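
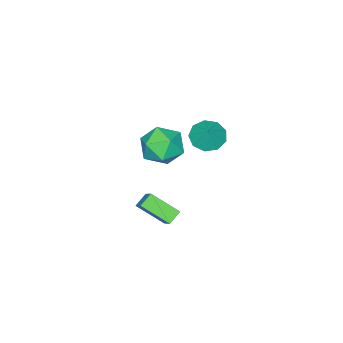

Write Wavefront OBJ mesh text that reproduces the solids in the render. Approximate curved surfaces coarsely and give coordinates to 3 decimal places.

v -1.705 -2.465 1.759
v -1.021 -2.123 1.212
v -1.155 -1.995 2.741
v -1.494 -1.691 1.27
v -2.065 -1.621 1.556
v -2.468 -1.947 1.937
v -2.514 -2.514 2.235
v -2.181 -3.059 2.31
v -1.625 -3.327 2.128
v -1.107 -3.191 1.772
v -0.868 -2.716 1.411
v 1.991 -1.768 4.165
v 2.625 -1.735 3.161
v 0.915 -3.185 3.439
v 1.549 -3.152 2.435
v 2.047 -3.547 3.439
v 2.712 -2.671 3.888
v 0.828 -2.249 2.712
v 1.493 -1.373 3.161
v 1.906 -2.032 2.263
v 2.66 -2.834 2.712
v 0.88 -2.086 3.888
v 1.634 -2.888 4.337
v 1.256 -4.585 -2.805
v 0.539 -4.534 -2.351
v 0.77 -3.168 -3.729
v 0.053 -3.118 -3.275
v 2.007 -3.622 -1.725
v 1.29 -3.572 -1.271
v 1.521 -2.206 -2.649
v 0.804 -2.155 -2.195
f 2 1 4
f 2 4 3
f 4 1 5
f 4 5 3
f 5 1 6
f 5 6 3
f 6 1 7
f 6 7 3
f 7 1 8
f 7 8 3
f 8 1 9
f 8 9 3
f 9 1 10
f 9 10 3
f 10 1 11
f 10 11 3
f 11 1 2
f 11 2 3
f 12 23 17
f 12 17 13
f 12 13 19
f 12 19 22
f 12 22 23
f 13 17 21
f 17 23 16
f 23 22 14
f 22 19 18
f 19 13 20
f 15 21 16
f 15 16 14
f 15 14 18
f 15 18 20
f 15 20 21
f 16 21 17
f 14 16 23
f 18 14 22
f 20 18 19
f 21 20 13
f 25 27 24
f 28 25 24
f 24 27 26
f 26 28 24
f 25 31 27
f 29 25 28
f 29 31 25
f 27 31 26
f 30 28 26
f 26 31 30
f 30 29 28
f 31 29 30



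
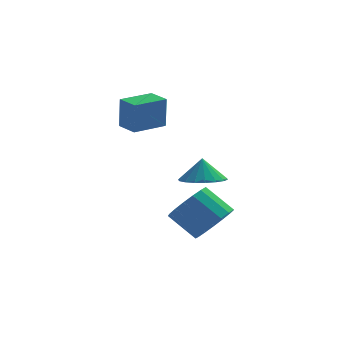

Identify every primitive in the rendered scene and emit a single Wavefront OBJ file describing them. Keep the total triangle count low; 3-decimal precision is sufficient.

v 0.551 -2.769 -3.206
v 1.086 -3.187 -2.392
v -0.016 -2.67 -1.401
v -0.551 -2.251 -2.214
v 1.272 -2.717 -2.431
v 0.17 -2.2 -1.439
v 1.293 -2.258 -2.647
v 0.191 -1.741 -1.655
v 1.144 -1.917 -2.991
v 0.042 -1.399 -2
v 0.859 -1.77 -3.384
v -0.243 -1.253 -2.393
v 0.504 -1.852 -3.737
v -0.599 -1.335 -2.745
v 0.159 -2.145 -3.967
v -0.943 -1.627 -2.976
v -0.096 -2.58 -4.024
v -1.198 -2.062 -3.033
v -0.203 -3.058 -3.893
v -1.305 -2.541 -2.901
v -0.137 -3.47 -3.604
v -1.239 -2.953 -2.613
v 0.087 -3.722 -3.224
v -1.015 -3.204 -2.233
v 0.417 -3.755 -2.84
v -0.685 -3.237 -1.849
v 0.777 -3.562 -2.54
v -0.325 -3.045 -1.549
v 0.019 0.054 -1.96
v 0.889 -0.458 -1.813
v -0.019 0.306 -0.86
v 1.033 -0.037 -1.904
v 0.977 0.401 -2.007
v 0.731 0.771 -2.1
v 0.344 0.999 -2.166
v -0.108 1.04 -2.19
v -0.534 0.885 -2.17
v -0.851 0.566 -2.108
v -0.995 0.145 -2.017
v -0.939 -0.293 -1.914
v -0.693 -0.663 -1.821
v -0.306 -0.891 -1.755
v 0.146 -0.932 -1.73
v 0.572 -0.777 -1.751
v -2.708 -1.098 1.105
v -2.667 -1.163 2.593
v -3.351 -0.308 1.157
v -3.31 -0.373 2.645
v -1.49 -0.107 1.115
v -1.449 -0.172 2.603
v -2.133 0.683 1.167
v -2.092 0.618 2.655
f 2 1 5
f 2 5 3
f 3 5 6
f 3 6 4
f 5 1 7
f 5 7 6
f 6 7 8
f 6 8 4
f 7 1 9
f 7 9 8
f 8 9 10
f 8 10 4
f 9 1 11
f 9 11 10
f 10 11 12
f 10 12 4
f 11 1 13
f 11 13 12
f 12 13 14
f 12 14 4
f 13 1 15
f 13 15 14
f 14 15 16
f 14 16 4
f 15 1 17
f 15 17 16
f 16 17 18
f 16 18 4
f 17 1 19
f 17 19 18
f 18 19 20
f 18 20 4
f 19 1 21
f 19 21 20
f 20 21 22
f 20 22 4
f 21 1 23
f 21 23 22
f 22 23 24
f 22 24 4
f 23 1 25
f 23 25 24
f 24 25 26
f 24 26 4
f 25 1 27
f 25 27 26
f 26 27 28
f 26 28 4
f 27 1 2
f 27 2 28
f 28 2 3
f 28 3 4
f 30 29 32
f 30 32 31
f 32 29 33
f 32 33 31
f 33 29 34
f 33 34 31
f 34 29 35
f 34 35 31
f 35 29 36
f 35 36 31
f 36 29 37
f 36 37 31
f 37 29 38
f 37 38 31
f 38 29 39
f 38 39 31
f 39 29 40
f 39 40 31
f 40 29 41
f 40 41 31
f 41 29 42
f 41 42 31
f 42 29 43
f 42 43 31
f 43 29 44
f 43 44 31
f 44 29 30
f 44 30 31
f 46 48 45
f 49 46 45
f 45 48 47
f 47 49 45
f 46 52 48
f 50 46 49
f 50 52 46
f 48 52 47
f 51 49 47
f 47 52 51
f 51 50 49
f 52 50 51



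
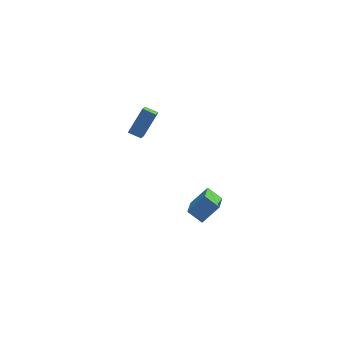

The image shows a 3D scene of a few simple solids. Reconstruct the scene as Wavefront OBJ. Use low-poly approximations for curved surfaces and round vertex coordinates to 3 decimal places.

v -1.481 -0.978 3.255
v -2.21 -0.686 3.522
v -1.329 -0.161 2.775
v -2.058 0.131 3.042
v -0.662 -0.271 4.718
v -1.391 0.021 4.985
v -0.51 0.546 4.238
v -1.239 0.838 4.505
v 1.332 0.44 -3.869
v 1.104 -1.36 -3.051
v 2.328 0.797 -2.806
v 2.101 -1.003 -1.988
v 2.159 0.043 -4.512
v 1.932 -1.757 -3.694
v 3.156 0.4 -3.449
v 2.928 -1.4 -2.631
f 2 4 1
f 5 2 1
f 1 4 3
f 3 5 1
f 2 8 4
f 6 2 5
f 6 8 2
f 4 8 3
f 7 5 3
f 3 8 7
f 7 6 5
f 8 6 7
f 10 12 9
f 13 10 9
f 9 12 11
f 11 13 9
f 10 16 12
f 14 10 13
f 14 16 10
f 12 16 11
f 15 13 11
f 11 16 15
f 15 14 13
f 16 14 15



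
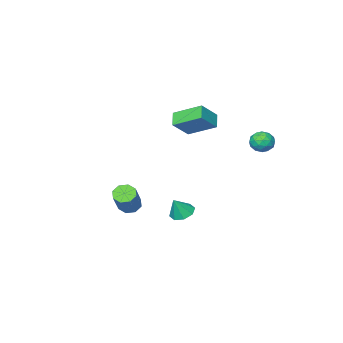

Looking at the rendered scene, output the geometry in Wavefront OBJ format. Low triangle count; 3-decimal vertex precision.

v 0.471 1.353 -2.241
v 1.053 0.926 -2.563
v 1.089 1.347 -1.119
v 1.148 1.521 -2.612
v 0.846 2.017 -2.444
v 0.325 2.124 -2.157
v -0.11 1.779 -1.919
v -0.205 1.184 -1.869
v 0.096 0.688 -2.037
v 0.617 0.581 -2.325
v -2.247 -3.129 3.366
v -3.145 -1.556 4.258
v -3.441 -3.201 2.289
v -4.34 -1.627 3.182
v -1.72 -2.473 2.738
v -2.619 -0.899 3.631
v -2.915 -2.544 1.662
v -3.813 -0.971 2.554
v -4.451 3.185 2.218
v -4.048 3.724 2.628
v -3.792 2.256 2.792
v -3.389 2.795 3.202
v -4.155 2.678 3.35
v -4.562 3.252 2.995
v -3.278 2.728 2.425
v -3.685 3.302 2.07
v -3.323 3.442 2.756
v -3.865 3.411 3.328
v -3.975 2.569 2.092
v -4.517 2.538 2.664
v -4.307 3.537 2.373
v -3.533 2.443 3.047
v -3.983 2.375 3.134
v -3.746 2.692 3.376
v -4.609 3.259 2.588
v -4.373 3.576 2.83
v -4.435 2.961 3.254
v -3.467 2.404 2.59
v -3.231 2.721 2.832
v -4.094 3.288 2.044
v -3.857 3.605 2.286
v -3.405 3.019 2.166
v -3.644 3.687 2.689
v -3.257 3.141 3.027
v -3.192 3.101 2.569
v -3.431 3.439 2.361
v -3.963 3.669 3.026
v -3.576 3.123 3.363
v -4.026 3.054 3.45
v -4.265 3.391 3.241
v -3.537 3.503 3.101
v -4.264 2.857 2.057
v -3.877 2.311 2.394
v -3.575 2.589 2.179
v -3.814 2.926 1.97
v -4.583 2.839 2.393
v -4.196 2.293 2.731
v -4.409 2.541 3.059
v -4.648 2.879 2.851
v -4.303 2.477 2.319
v 3.238 0.157 -1.268
v 3.693 0.423 -1.728
v 4.658 1.289 -0.272
v 4.202 1.023 0.188
v 3.275 0.747 -1.643
v 4.239 1.613 -0.187
v 2.834 0.725 -1.339
v 3.799 1.591 0.118
v 2.63 0.37 -0.993
v 3.595 1.236 0.464
v 2.782 -0.109 -0.808
v 3.747 0.757 0.648
v 3.201 -0.433 -0.893
v 4.165 0.433 0.563
v 3.641 -0.411 -1.198
v 4.606 0.455 0.259
v 3.845 -0.056 -1.544
v 4.81 0.81 -0.087
f 2 1 4
f 2 4 3
f 4 1 5
f 4 5 3
f 5 1 6
f 5 6 3
f 6 1 7
f 6 7 3
f 7 1 8
f 7 8 3
f 8 1 9
f 8 9 3
f 9 1 10
f 9 10 3
f 10 1 2
f 10 2 3
f 12 14 11
f 15 12 11
f 11 14 13
f 13 15 11
f 12 18 14
f 16 12 15
f 16 18 12
f 14 18 13
f 17 15 13
f 13 18 17
f 17 16 15
f 18 16 17
f 19 56 35
f 56 30 59
f 35 59 24
f 56 59 35
f 19 35 31
f 35 24 36
f 31 36 20
f 35 36 31
f 19 31 40
f 31 20 41
f 40 41 26
f 31 41 40
f 19 40 52
f 40 26 55
f 52 55 29
f 40 55 52
f 19 52 56
f 52 29 60
f 56 60 30
f 52 60 56
f 20 36 47
f 36 24 50
f 47 50 28
f 36 50 47
f 24 59 37
f 59 30 58
f 37 58 23
f 59 58 37
f 30 60 57
f 60 29 53
f 57 53 21
f 60 53 57
f 29 55 54
f 55 26 42
f 54 42 25
f 55 42 54
f 26 41 46
f 41 20 43
f 46 43 27
f 41 43 46
f 22 48 34
f 48 28 49
f 34 49 23
f 48 49 34
f 22 34 32
f 34 23 33
f 32 33 21
f 34 33 32
f 22 32 39
f 32 21 38
f 39 38 25
f 32 38 39
f 22 39 44
f 39 25 45
f 44 45 27
f 39 45 44
f 22 44 48
f 44 27 51
f 48 51 28
f 44 51 48
f 23 49 37
f 49 28 50
f 37 50 24
f 49 50 37
f 21 33 57
f 33 23 58
f 57 58 30
f 33 58 57
f 25 38 54
f 38 21 53
f 54 53 29
f 38 53 54
f 27 45 46
f 45 25 42
f 46 42 26
f 45 42 46
f 28 51 47
f 51 27 43
f 47 43 20
f 51 43 47
f 62 61 65
f 62 65 63
f 63 65 66
f 63 66 64
f 65 61 67
f 65 67 66
f 66 67 68
f 66 68 64
f 67 61 69
f 67 69 68
f 68 69 70
f 68 70 64
f 69 61 71
f 69 71 70
f 70 71 72
f 70 72 64
f 71 61 73
f 71 73 72
f 72 73 74
f 72 74 64
f 73 61 75
f 73 75 74
f 74 75 76
f 74 76 64
f 75 61 77
f 75 77 76
f 76 77 78
f 76 78 64
f 77 61 62
f 77 62 78
f 78 62 63
f 78 63 64



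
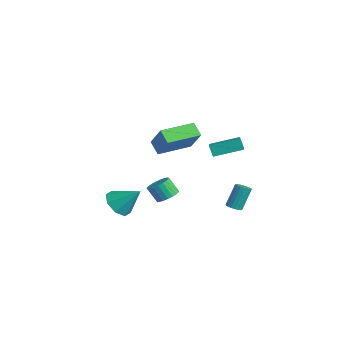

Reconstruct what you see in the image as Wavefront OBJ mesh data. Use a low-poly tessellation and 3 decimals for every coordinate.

v 1.281 -0.913 -0.543
v 1.899 -1.244 -0.308
v 1.358 -1.599 0.618
v 0.739 -1.267 0.383
v 1.926 -0.964 -0.185
v 1.385 -1.318 0.741
v 1.842 -0.674 -0.124
v 1.3 -1.029 0.803
v 1.66 -0.426 -0.135
v 1.119 -0.78 0.791
v 1.413 -0.262 -0.217
v 0.871 -0.616 0.71
v 1.143 -0.21 -0.355
v 0.601 -0.565 0.571
v 0.897 -0.28 -0.526
v 0.355 -0.635 0.401
v 0.717 -0.46 -0.699
v 0.175 -0.814 0.227
v 0.635 -0.717 -0.846
v 0.093 -1.072 0.08
v 0.664 -1.009 -0.941
v 0.122 -1.363 -0.014
v 0.8 -1.284 -0.966
v 0.258 -1.638 -0.04
v 1.019 -1.494 -0.919
v 0.478 -1.849 0.008
v 1.284 -1.604 -0.806
v 0.742 -1.959 0.12
v 1.548 -1.595 -0.648
v 1.006 -1.949 0.278
v 1.765 -1.468 -0.472
v 1.224 -1.822 0.454
v 0.158 -1.383 3.557
v 1.291 -1.384 5.045
v 0.146 0.797 3.567
v 1.279 0.796 5.055
v 0.961 -1.376 2.945
v 2.094 -1.377 4.433
v 0.949 0.804 2.955
v 2.082 0.803 4.443
v 0.845 2.4 1.723
v 0.415 2.38 2.433
v 1.581 4.002 2.214
v 1.151 3.981 2.924
v 2.129 1.579 2.476
v 1.699 1.558 3.186
v 2.865 3.18 2.967
v 2.435 3.16 3.677
v 2.234 2.96 -2.175
v 2.576 3.31 -2.316
v 2.389 4.071 -0.887
v 2.046 3.72 -0.745
v 2.381 3.398 -2.389
v 2.193 4.159 -0.96
v 2.156 3.4 -2.419
v 1.968 4.161 -0.99
v 1.946 3.315 -2.401
v 1.759 4.076 -0.972
v 1.794 3.159 -2.338
v 1.606 3.92 -0.909
v 1.728 2.964 -2.243
v 1.541 3.724 -0.814
v 1.763 2.768 -2.134
v 1.576 3.528 -0.705
v 1.891 2.609 -2.033
v 1.704 3.37 -0.604
v 2.087 2.521 -1.96
v 1.899 3.282 -0.531
v 2.312 2.519 -1.93
v 2.124 3.28 -0.501
v 2.521 2.604 -1.948
v 2.334 3.365 -0.519
v 2.674 2.76 -2.011
v 2.486 3.521 -0.582
v 2.739 2.956 -2.106
v 2.552 3.716 -0.677
v 2.704 3.152 -2.215
v 2.517 3.912 -0.786
v -4.188 -1.234 -4.02
v -3.347 -1.904 -4.122
v -3.232 -0.226 -2.74
v -3.311 -1.268 -4.649
v -3.789 -0.613 -4.808
v -4.501 -0.321 -4.506
v -5.03 -0.565 -3.919
v -5.066 -1.2 -3.392
v -4.588 -1.856 -3.233
v -3.876 -2.147 -3.535
f 2 1 5
f 2 5 3
f 3 5 6
f 3 6 4
f 5 1 7
f 5 7 6
f 6 7 8
f 6 8 4
f 7 1 9
f 7 9 8
f 8 9 10
f 8 10 4
f 9 1 11
f 9 11 10
f 10 11 12
f 10 12 4
f 11 1 13
f 11 13 12
f 12 13 14
f 12 14 4
f 13 1 15
f 13 15 14
f 14 15 16
f 14 16 4
f 15 1 17
f 15 17 16
f 16 17 18
f 16 18 4
f 17 1 19
f 17 19 18
f 18 19 20
f 18 20 4
f 19 1 21
f 19 21 20
f 20 21 22
f 20 22 4
f 21 1 23
f 21 23 22
f 22 23 24
f 22 24 4
f 23 1 25
f 23 25 24
f 24 25 26
f 24 26 4
f 25 1 27
f 25 27 26
f 26 27 28
f 26 28 4
f 27 1 29
f 27 29 28
f 28 29 30
f 28 30 4
f 29 1 31
f 29 31 30
f 30 31 32
f 30 32 4
f 31 1 2
f 31 2 32
f 32 2 3
f 32 3 4
f 34 36 33
f 37 34 33
f 33 36 35
f 35 37 33
f 34 40 36
f 38 34 37
f 38 40 34
f 36 40 35
f 39 37 35
f 35 40 39
f 39 38 37
f 40 38 39
f 42 44 41
f 45 42 41
f 41 44 43
f 43 45 41
f 42 48 44
f 46 42 45
f 46 48 42
f 44 48 43
f 47 45 43
f 43 48 47
f 47 46 45
f 48 46 47
f 50 49 53
f 50 53 51
f 51 53 54
f 51 54 52
f 53 49 55
f 53 55 54
f 54 55 56
f 54 56 52
f 55 49 57
f 55 57 56
f 56 57 58
f 56 58 52
f 57 49 59
f 57 59 58
f 58 59 60
f 58 60 52
f 59 49 61
f 59 61 60
f 60 61 62
f 60 62 52
f 61 49 63
f 61 63 62
f 62 63 64
f 62 64 52
f 63 49 65
f 63 65 64
f 64 65 66
f 64 66 52
f 65 49 67
f 65 67 66
f 66 67 68
f 66 68 52
f 67 49 69
f 67 69 68
f 68 69 70
f 68 70 52
f 69 49 71
f 69 71 70
f 70 71 72
f 70 72 52
f 71 49 73
f 71 73 72
f 72 73 74
f 72 74 52
f 73 49 75
f 73 75 74
f 74 75 76
f 74 76 52
f 75 49 77
f 75 77 76
f 76 77 78
f 76 78 52
f 77 49 50
f 77 50 78
f 78 50 51
f 78 51 52
f 80 79 82
f 80 82 81
f 82 79 83
f 82 83 81
f 83 79 84
f 83 84 81
f 84 79 85
f 84 85 81
f 85 79 86
f 85 86 81
f 86 79 87
f 86 87 81
f 87 79 88
f 87 88 81
f 88 79 80
f 88 80 81



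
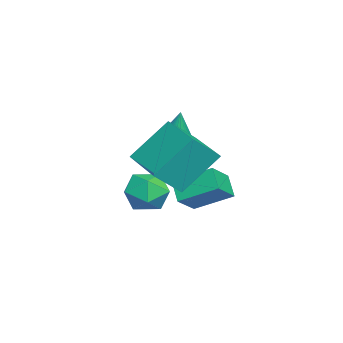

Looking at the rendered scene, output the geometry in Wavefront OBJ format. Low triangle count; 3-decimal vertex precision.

v -0.624 -3.025 2.44
v -0.232 -3.396 2.451
v -0.496 -2.855 3.58
v -0.122 -3.221 2.413
v -0.088 -3.016 2.378
v -0.135 -2.812 2.353
v -0.257 -2.641 2.342
v -0.435 -2.528 2.345
v -0.641 -2.491 2.362
v -0.845 -2.535 2.392
v -1.016 -2.653 2.428
v -1.126 -2.828 2.467
v -1.16 -3.034 2.501
v -1.113 -3.237 2.526
v -0.991 -3.409 2.538
v -0.813 -3.522 2.535
v -0.606 -3.559 2.517
v -0.402 -3.515 2.488
v 0.898 -2.405 0.463
v 1.782 -2.844 1.146
v 1.027 -1.01 1.194
v 1.911 -1.45 1.877
v 1.569 -2.11 -0.217
v 2.453 -2.55 0.466
v 1.698 -0.716 0.514
v 2.582 -1.155 1.197
v 2.238 -3.258 1.683
v 1.646 -2.054 3.153
v 3.86 -2.213 1.481
v 3.268 -1.009 2.951
v 2.892 -4.091 2.629
v 2.3 -2.887 4.099
v 4.514 -3.046 2.427
v 3.922 -1.842 3.897
v 1.065 -3.014 0.355
v 1.661 -3.688 0.031
v -0.101 -4.032 0.329
v 0.495 -4.706 0.005
v 0.583 -4.38 0.9
v 1.303 -3.751 0.916
v 0.257 -3.969 -0.556
v 0.977 -3.34 -0.54
v 1.162 -4.279 -0.532
v 1.363 -4.533 0.368
v 0.197 -3.187 -0.008
v 0.398 -3.441 0.892
f 2 1 4
f 2 4 3
f 4 1 5
f 4 5 3
f 5 1 6
f 5 6 3
f 6 1 7
f 6 7 3
f 7 1 8
f 7 8 3
f 8 1 9
f 8 9 3
f 9 1 10
f 9 10 3
f 10 1 11
f 10 11 3
f 11 1 12
f 11 12 3
f 12 1 13
f 12 13 3
f 13 1 14
f 13 14 3
f 14 1 15
f 14 15 3
f 15 1 16
f 15 16 3
f 16 1 17
f 16 17 3
f 17 1 18
f 17 18 3
f 18 1 2
f 18 2 3
f 20 22 19
f 23 20 19
f 19 22 21
f 21 23 19
f 20 26 22
f 24 20 23
f 24 26 20
f 22 26 21
f 25 23 21
f 21 26 25
f 25 24 23
f 26 24 25
f 28 30 27
f 31 28 27
f 27 30 29
f 29 31 27
f 28 34 30
f 32 28 31
f 32 34 28
f 30 34 29
f 33 31 29
f 29 34 33
f 33 32 31
f 34 32 33
f 35 46 40
f 35 40 36
f 35 36 42
f 35 42 45
f 35 45 46
f 36 40 44
f 40 46 39
f 46 45 37
f 45 42 41
f 42 36 43
f 38 44 39
f 38 39 37
f 38 37 41
f 38 41 43
f 38 43 44
f 39 44 40
f 37 39 46
f 41 37 45
f 43 41 42
f 44 43 36



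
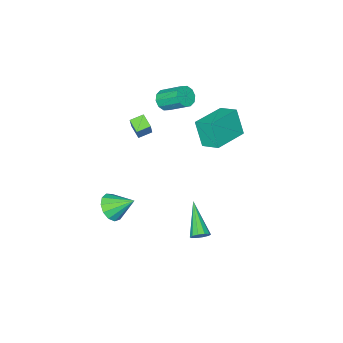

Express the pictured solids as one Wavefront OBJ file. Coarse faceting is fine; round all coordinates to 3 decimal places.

v -3.31 -4.577 2.594
v -2.891 -4.171 2.226
v -3.291 -2.897 3.178
v -3.71 -3.303 3.546
v -3.277 -4.158 2.047
v -3.678 -2.884 2.999
v -3.676 -4.305 2.076
v -4.077 -3.031 3.028
v -3.935 -4.557 2.304
v -4.336 -3.283 3.255
v -3.955 -4.816 2.642
v -4.356 -3.542 3.594
v -3.729 -4.983 2.962
v -4.129 -3.709 3.914
v -3.342 -4.996 3.141
v -3.743 -3.722 4.093
v -2.943 -4.849 3.112
v -3.344 -3.575 4.064
v -2.684 -4.597 2.885
v -3.085 -3.323 3.836
v -2.664 -4.338 2.546
v -3.065 -3.064 3.498
v -3.692 0.088 2.864
v -3.729 -0.546 4.365
v -3.889 1.115 3.293
v -3.926 0.481 4.794
v -1.674 0.399 3.046
v -1.711 -0.235 4.547
v -1.871 1.426 3.475
v -1.908 0.792 4.976
v -1.678 -4.269 1.962
v -0.99 -3.541 3.36
v -1.565 -3.546 1.53
v -0.876 -2.818 2.928
v -0.944 -4.522 1.732
v -0.255 -3.794 3.13
v -0.83 -3.799 1.3
v -0.142 -3.071 2.698
v 1.991 -2.583 -2.109
v 2.68 -2.018 -2.241
v 1.309 -1.537 -1.191
v 2.341 -1.919 -2.605
v 1.892 -2.031 -2.812
v 1.474 -2.317 -2.796
v 1.22 -2.689 -2.562
v 1.211 -3.026 -2.183
v 1.45 -3.223 -1.782
v 1.86 -3.217 -1.484
v 2.312 -3.009 -1.384
v 2.662 -2.666 -1.515
v 2.799 -2.297 -1.834
v 0.974 3.368 -0.68
v 1.447 3.306 -0.427
v 0.126 1.812 0.52
v 1.269 3.532 -0.258
v 0.978 3.696 -0.251
v 0.686 3.735 -0.407
v 0.504 3.634 -0.667
v 0.501 3.431 -0.932
v 0.678 3.205 -1.101
v 0.969 3.041 -1.109
v 1.261 3.002 -0.952
v 1.444 3.103 -0.692
f 2 1 5
f 2 5 3
f 3 5 6
f 3 6 4
f 5 1 7
f 5 7 6
f 6 7 8
f 6 8 4
f 7 1 9
f 7 9 8
f 8 9 10
f 8 10 4
f 9 1 11
f 9 11 10
f 10 11 12
f 10 12 4
f 11 1 13
f 11 13 12
f 12 13 14
f 12 14 4
f 13 1 15
f 13 15 14
f 14 15 16
f 14 16 4
f 15 1 17
f 15 17 16
f 16 17 18
f 16 18 4
f 17 1 19
f 17 19 18
f 18 19 20
f 18 20 4
f 19 1 21
f 19 21 20
f 20 21 22
f 20 22 4
f 21 1 2
f 21 2 22
f 22 2 3
f 22 3 4
f 24 26 23
f 27 24 23
f 23 26 25
f 25 27 23
f 24 30 26
f 28 24 27
f 28 30 24
f 26 30 25
f 29 27 25
f 25 30 29
f 29 28 27
f 30 28 29
f 32 34 31
f 35 32 31
f 31 34 33
f 33 35 31
f 32 38 34
f 36 32 35
f 36 38 32
f 34 38 33
f 37 35 33
f 33 38 37
f 37 36 35
f 38 36 37
f 40 39 42
f 40 42 41
f 42 39 43
f 42 43 41
f 43 39 44
f 43 44 41
f 44 39 45
f 44 45 41
f 45 39 46
f 45 46 41
f 46 39 47
f 46 47 41
f 47 39 48
f 47 48 41
f 48 39 49
f 48 49 41
f 49 39 50
f 49 50 41
f 50 39 51
f 50 51 41
f 51 39 40
f 51 40 41
f 53 52 55
f 53 55 54
f 55 52 56
f 55 56 54
f 56 52 57
f 56 57 54
f 57 52 58
f 57 58 54
f 58 52 59
f 58 59 54
f 59 52 60
f 59 60 54
f 60 52 61
f 60 61 54
f 61 52 62
f 61 62 54
f 62 52 63
f 62 63 54
f 63 52 53
f 63 53 54



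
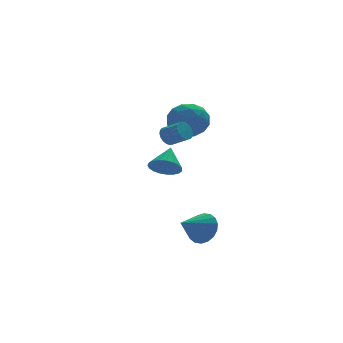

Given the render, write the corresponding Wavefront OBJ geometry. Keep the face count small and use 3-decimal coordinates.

v -1.432 -1.985 2.502
v -1.178 -1.549 2.896
v -0.574 -2.439 3.492
v -0.828 -2.875 3.098
v -1.419 -1.623 3.029
v -0.815 -2.513 3.626
v -1.662 -1.768 3.058
v -1.058 -2.658 3.655
v -1.86 -1.957 2.977
v -1.256 -2.847 3.574
v -1.972 -2.151 2.802
v -1.369 -3.041 3.398
v -1.978 -2.312 2.567
v -1.374 -3.202 3.164
v -1.876 -2.408 2.319
v -1.272 -3.298 2.916
v -1.686 -2.421 2.108
v -1.082 -3.311 2.704
v -1.445 -2.347 1.974
v -0.841 -3.237 2.571
v -1.202 -2.202 1.945
v -0.598 -3.092 2.542
v -1.004 -2.013 2.026
v -0.4 -2.903 2.623
v -0.891 -1.819 2.202
v -0.288 -2.709 2.798
v -0.886 -1.658 2.436
v -0.282 -2.548 3.033
v -0.988 -1.562 2.684
v -0.384 -2.452 3.281
v 0.537 2.648 -1.585
v 0.89 3.171 -2.36
v 1.383 3.692 -0.495
v 0.535 3.371 -2.276
v 0.18 3.445 -2.072
v -0.113 3.382 -1.783
v -0.293 3.192 -1.461
v -0.33 2.908 -1.159
v -0.218 2.579 -0.932
v 0.026 2.262 -0.817
v 0.357 2.011 -0.835
v 0.72 1.871 -0.982
v 1.051 1.865 -1.234
v 1.293 1.995 -1.546
v 1.404 2.237 -1.865
v 1.365 2.551 -2.136
v 1.184 2.881 -2.311
v 0.779 0.722 3.507
v 1.584 0.296 2.634
v -0.424 -0.896 3.186
v 0.381 -1.322 2.313
v 0.714 -1.319 3.53
v 1.457 -0.319 3.729
v -0.297 -0.281 2.091
v 0.446 0.719 2.29
v 0.919 -0.324 1.759
v 1.544 -0.965 2.648
v -0.384 0.365 3.172
v 0.241 -0.276 4.061
v 1.287 0.651 3.099
v -0.127 -1.251 2.721
v 0.068 -1.249 3.436
v 0.542 -1.499 2.923
v 1.212 0.289 3.742
v 1.686 0.039 3.229
v 1.174 -0.91 3.756
v -0.526 -0.639 2.591
v -0.052 -0.889 2.078
v 0.618 0.899 2.897
v 1.092 0.649 2.384
v -0.014 0.31 2.064
v 1.37 0.036 2.072
v 0.663 -0.914 1.883
v 0.264 -0.303 1.752
v 0.701 0.285 1.869
v 1.737 -0.341 2.594
v 1.03 -1.291 2.405
v 1.225 -1.29 3.121
v 1.662 -0.702 3.237
v 1.346 -0.705 2.08
v 0.13 0.691 3.415
v -0.577 -0.259 3.226
v -0.502 0.102 2.583
v -0.065 0.69 2.699
v 0.497 0.314 3.937
v -0.21 -0.636 3.748
v 0.459 -0.885 3.951
v 0.896 -0.297 4.068
v -0.186 0.105 3.74
v 0.089 -3.154 -4.137
v 0.418 -2.639 -3.258
v -1.429 -3.606 -3.303
v 0.185 -2.3 -3.499
v -0.067 -2.131 -3.866
v -0.288 -2.164 -4.286
v -0.434 -2.393 -4.677
v -0.477 -2.773 -4.961
v -0.408 -3.228 -5.082
v -0.24 -3.669 -5.015
v -0.007 -4.008 -4.775
v 0.245 -4.177 -4.408
v 0.466 -4.144 -3.988
v 0.612 -3.915 -3.597
v 0.655 -3.535 -3.313
v 0.586 -3.08 -3.192
f 2 1 5
f 2 5 3
f 3 5 6
f 3 6 4
f 5 1 7
f 5 7 6
f 6 7 8
f 6 8 4
f 7 1 9
f 7 9 8
f 8 9 10
f 8 10 4
f 9 1 11
f 9 11 10
f 10 11 12
f 10 12 4
f 11 1 13
f 11 13 12
f 12 13 14
f 12 14 4
f 13 1 15
f 13 15 14
f 14 15 16
f 14 16 4
f 15 1 17
f 15 17 16
f 16 17 18
f 16 18 4
f 17 1 19
f 17 19 18
f 18 19 20
f 18 20 4
f 19 1 21
f 19 21 20
f 20 21 22
f 20 22 4
f 21 1 23
f 21 23 22
f 22 23 24
f 22 24 4
f 23 1 25
f 23 25 24
f 24 25 26
f 24 26 4
f 25 1 27
f 25 27 26
f 26 27 28
f 26 28 4
f 27 1 29
f 27 29 28
f 28 29 30
f 28 30 4
f 29 1 2
f 29 2 30
f 30 2 3
f 30 3 4
f 32 31 34
f 32 34 33
f 34 31 35
f 34 35 33
f 35 31 36
f 35 36 33
f 36 31 37
f 36 37 33
f 37 31 38
f 37 38 33
f 38 31 39
f 38 39 33
f 39 31 40
f 39 40 33
f 40 31 41
f 40 41 33
f 41 31 42
f 41 42 33
f 42 31 43
f 42 43 33
f 43 31 44
f 43 44 33
f 44 31 45
f 44 45 33
f 45 31 46
f 45 46 33
f 46 31 47
f 46 47 33
f 47 31 32
f 47 32 33
f 48 85 64
f 85 59 88
f 64 88 53
f 85 88 64
f 48 64 60
f 64 53 65
f 60 65 49
f 64 65 60
f 48 60 69
f 60 49 70
f 69 70 55
f 60 70 69
f 48 69 81
f 69 55 84
f 81 84 58
f 69 84 81
f 48 81 85
f 81 58 89
f 85 89 59
f 81 89 85
f 49 65 76
f 65 53 79
f 76 79 57
f 65 79 76
f 53 88 66
f 88 59 87
f 66 87 52
f 88 87 66
f 59 89 86
f 89 58 82
f 86 82 50
f 89 82 86
f 58 84 83
f 84 55 71
f 83 71 54
f 84 71 83
f 55 70 75
f 70 49 72
f 75 72 56
f 70 72 75
f 51 77 63
f 77 57 78
f 63 78 52
f 77 78 63
f 51 63 61
f 63 52 62
f 61 62 50
f 63 62 61
f 51 61 68
f 61 50 67
f 68 67 54
f 61 67 68
f 51 68 73
f 68 54 74
f 73 74 56
f 68 74 73
f 51 73 77
f 73 56 80
f 77 80 57
f 73 80 77
f 52 78 66
f 78 57 79
f 66 79 53
f 78 79 66
f 50 62 86
f 62 52 87
f 86 87 59
f 62 87 86
f 54 67 83
f 67 50 82
f 83 82 58
f 67 82 83
f 56 74 75
f 74 54 71
f 75 71 55
f 74 71 75
f 57 80 76
f 80 56 72
f 76 72 49
f 80 72 76
f 91 90 93
f 91 93 92
f 93 90 94
f 93 94 92
f 94 90 95
f 94 95 92
f 95 90 96
f 95 96 92
f 96 90 97
f 96 97 92
f 97 90 98
f 97 98 92
f 98 90 99
f 98 99 92
f 99 90 100
f 99 100 92
f 100 90 101
f 100 101 92
f 101 90 102
f 101 102 92
f 102 90 103
f 102 103 92
f 103 90 104
f 103 104 92
f 104 90 105
f 104 105 92
f 105 90 91
f 105 91 92



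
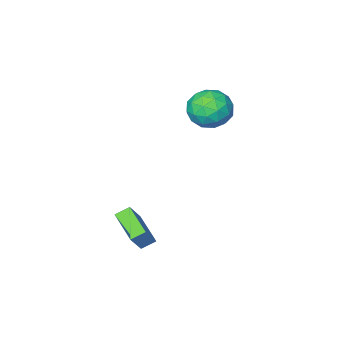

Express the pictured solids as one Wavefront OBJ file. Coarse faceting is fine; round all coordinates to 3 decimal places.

v 3.172 2.144 -3.71
v 2.48 2.357 -3.323
v 3.323 3.825 -4.364
v 2.631 4.038 -3.977
v 3.969 2.542 -2.503
v 3.277 2.755 -2.116
v 4.12 4.223 -3.157
v 3.428 4.436 -2.77
v -2.054 2.707 1.828
v -1.153 1.984 1.437
v -2.467 1.416 3.263
v -1.566 0.693 2.872
v -1.306 1.765 3.393
v -1.05 2.563 2.506
v -2.57 0.837 2.194
v -2.314 1.635 1.307
v -1.471 0.828 1.664
v -0.69 1.402 2.404
v -2.93 1.998 2.296
v -2.149 2.572 3.036
v -1.567 2.458 1.507
v -2.053 0.942 3.193
v -1.9 1.572 3.499
v -1.37 1.147 3.27
v -1.507 2.799 2.135
v -0.977 2.374 1.905
v -1.067 2.246 3.054
v -2.643 1.026 2.795
v -2.113 0.601 2.565
v -2.25 2.253 1.43
v -1.72 1.828 1.201
v -2.553 1.154 1.646
v -1.225 1.354 1.41
v -1.467 0.596 2.254
v -2.057 0.68 1.855
v -1.907 1.149 1.334
v -0.766 1.692 1.845
v -1.008 0.933 2.689
v -0.855 1.563 2.995
v -0.705 2.032 2.473
v -0.953 1.012 1.979
v -2.612 2.467 2.011
v -2.854 1.708 2.855
v -2.915 1.368 2.227
v -2.765 1.837 1.705
v -2.153 2.804 2.446
v -2.395 2.046 3.29
v -1.713 2.251 3.366
v -1.563 2.72 2.845
v -2.667 2.388 2.721
f 2 4 1
f 5 2 1
f 1 4 3
f 3 5 1
f 2 8 4
f 6 2 5
f 6 8 2
f 4 8 3
f 7 5 3
f 3 8 7
f 7 6 5
f 8 6 7
f 9 46 25
f 46 20 49
f 25 49 14
f 46 49 25
f 9 25 21
f 25 14 26
f 21 26 10
f 25 26 21
f 9 21 30
f 21 10 31
f 30 31 16
f 21 31 30
f 9 30 42
f 30 16 45
f 42 45 19
f 30 45 42
f 9 42 46
f 42 19 50
f 46 50 20
f 42 50 46
f 10 26 37
f 26 14 40
f 37 40 18
f 26 40 37
f 14 49 27
f 49 20 48
f 27 48 13
f 49 48 27
f 20 50 47
f 50 19 43
f 47 43 11
f 50 43 47
f 19 45 44
f 45 16 32
f 44 32 15
f 45 32 44
f 16 31 36
f 31 10 33
f 36 33 17
f 31 33 36
f 12 38 24
f 38 18 39
f 24 39 13
f 38 39 24
f 12 24 22
f 24 13 23
f 22 23 11
f 24 23 22
f 12 22 29
f 22 11 28
f 29 28 15
f 22 28 29
f 12 29 34
f 29 15 35
f 34 35 17
f 29 35 34
f 12 34 38
f 34 17 41
f 38 41 18
f 34 41 38
f 13 39 27
f 39 18 40
f 27 40 14
f 39 40 27
f 11 23 47
f 23 13 48
f 47 48 20
f 23 48 47
f 15 28 44
f 28 11 43
f 44 43 19
f 28 43 44
f 17 35 36
f 35 15 32
f 36 32 16
f 35 32 36
f 18 41 37
f 41 17 33
f 37 33 10
f 41 33 37



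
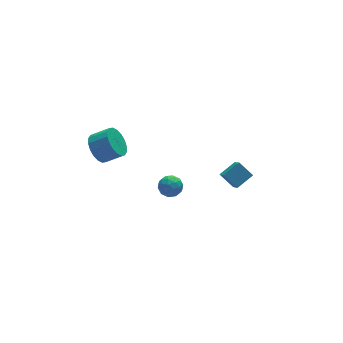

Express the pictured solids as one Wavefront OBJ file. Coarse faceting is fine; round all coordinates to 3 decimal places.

v -4.4 1.852 0.43
v -3.977 1.526 -0.379
v -3.036 1.061 0.3
v -3.46 1.388 1.11
v -3.811 1.923 -0.337
v -2.871 1.458 0.343
v -3.762 2.305 -0.143
v -2.822 1.84 0.537
v -3.84 2.598 0.164
v -2.899 2.133 0.844
v -4.028 2.743 0.525
v -3.088 2.278 1.204
v -4.29 2.712 0.866
v -3.35 2.247 1.546
v -4.574 2.51 1.121
v -3.634 2.046 1.801
v -4.824 2.179 1.24
v -3.883 1.714 1.919
v -4.989 1.782 1.197
v -4.049 1.317 1.877
v -5.038 1.4 1.003
v -4.098 0.935 1.683
v -4.961 1.107 0.696
v -4.02 0.642 1.376
v -4.772 0.962 0.336
v -3.832 0.497 1.015
v -4.51 0.993 -0.006
v -3.57 0.528 0.674
v -4.226 1.194 -0.261
v -3.286 0.73 0.419
v -1.22 -1 -1.826
v -0.868 -1.56 -1.502
v -2.092 -1.08 -1.018
v -1.74 -1.64 -0.694
v -1.46 -0.96 -0.66
v -0.921 -0.91 -1.16
v -2.039 -1.73 -1.36
v -1.5 -1.68 -1.86
v -1.374 -2.01 -1.214
v -1.016 -1.534 -0.781
v -1.944 -1.106 -1.739
v -1.586 -0.63 -1.306
v -0.968 -1.273 -1.735
v -1.992 -1.367 -0.785
v -1.828 -0.967 -0.765
v -1.621 -1.296 -0.575
v -0.999 -0.891 -1.534
v -0.792 -1.22 -1.343
v -1.14 -0.867 -0.849
v -2.168 -1.42 -1.177
v -1.961 -1.749 -0.986
v -1.339 -1.344 -1.945
v -1.132 -1.673 -1.755
v -1.82 -1.773 -1.671
v -1.058 -1.867 -1.375
v -1.57 -1.914 -0.9
v -1.746 -1.967 -1.292
v -1.43 -1.938 -1.586
v -0.848 -1.587 -1.121
v -1.36 -1.634 -0.646
v -1.196 -1.234 -0.626
v -0.879 -1.205 -0.92
v -1.145 -1.852 -0.952
v -1.6 -1.006 -1.874
v -2.112 -1.053 -1.399
v -2.081 -1.435 -1.6
v -1.764 -1.406 -1.894
v -1.39 -0.726 -1.62
v -1.902 -0.773 -1.145
v -1.53 -0.702 -0.934
v -1.214 -0.673 -1.228
v -1.815 -0.788 -1.568
v 3.175 0.393 -5.014
v 2.801 -0.887 -3.69
v 2.691 1.2 -4.371
v 2.316 -0.08 -3.047
v 4.244 0.62 -4.493
v 3.869 -0.66 -3.169
v 3.759 1.427 -3.85
v 3.385 0.147 -2.526
f 2 1 5
f 2 5 3
f 3 5 6
f 3 6 4
f 5 1 7
f 5 7 6
f 6 7 8
f 6 8 4
f 7 1 9
f 7 9 8
f 8 9 10
f 8 10 4
f 9 1 11
f 9 11 10
f 10 11 12
f 10 12 4
f 11 1 13
f 11 13 12
f 12 13 14
f 12 14 4
f 13 1 15
f 13 15 14
f 14 15 16
f 14 16 4
f 15 1 17
f 15 17 16
f 16 17 18
f 16 18 4
f 17 1 19
f 17 19 18
f 18 19 20
f 18 20 4
f 19 1 21
f 19 21 20
f 20 21 22
f 20 22 4
f 21 1 23
f 21 23 22
f 22 23 24
f 22 24 4
f 23 1 25
f 23 25 24
f 24 25 26
f 24 26 4
f 25 1 27
f 25 27 26
f 26 27 28
f 26 28 4
f 27 1 29
f 27 29 28
f 28 29 30
f 28 30 4
f 29 1 2
f 29 2 30
f 30 2 3
f 30 3 4
f 31 68 47
f 68 42 71
f 47 71 36
f 68 71 47
f 31 47 43
f 47 36 48
f 43 48 32
f 47 48 43
f 31 43 52
f 43 32 53
f 52 53 38
f 43 53 52
f 31 52 64
f 52 38 67
f 64 67 41
f 52 67 64
f 31 64 68
f 64 41 72
f 68 72 42
f 64 72 68
f 32 48 59
f 48 36 62
f 59 62 40
f 48 62 59
f 36 71 49
f 71 42 70
f 49 70 35
f 71 70 49
f 42 72 69
f 72 41 65
f 69 65 33
f 72 65 69
f 41 67 66
f 67 38 54
f 66 54 37
f 67 54 66
f 38 53 58
f 53 32 55
f 58 55 39
f 53 55 58
f 34 60 46
f 60 40 61
f 46 61 35
f 60 61 46
f 34 46 44
f 46 35 45
f 44 45 33
f 46 45 44
f 34 44 51
f 44 33 50
f 51 50 37
f 44 50 51
f 34 51 56
f 51 37 57
f 56 57 39
f 51 57 56
f 34 56 60
f 56 39 63
f 60 63 40
f 56 63 60
f 35 61 49
f 61 40 62
f 49 62 36
f 61 62 49
f 33 45 69
f 45 35 70
f 69 70 42
f 45 70 69
f 37 50 66
f 50 33 65
f 66 65 41
f 50 65 66
f 39 57 58
f 57 37 54
f 58 54 38
f 57 54 58
f 40 63 59
f 63 39 55
f 59 55 32
f 63 55 59
f 74 76 73
f 77 74 73
f 73 76 75
f 75 77 73
f 74 80 76
f 78 74 77
f 78 80 74
f 76 80 75
f 79 77 75
f 75 80 79
f 79 78 77
f 80 78 79



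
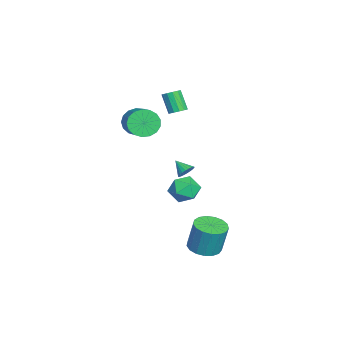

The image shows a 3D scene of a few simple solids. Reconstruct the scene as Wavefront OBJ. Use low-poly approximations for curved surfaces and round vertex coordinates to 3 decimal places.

v -0.263 -0.667 3.275
v 0.236 -1.186 2.582
v 1.743 -0.713 3.312
v 1.243 -0.193 4.005
v 0.193 -0.75 2.389
v 1.699 -0.277 3.119
v 0.045 -0.295 2.399
v 1.551 0.178 3.129
v -0.174 0.075 2.61
v 1.333 0.548 3.34
v -0.413 0.275 2.973
v 1.094 0.748 3.703
v -0.618 0.259 3.405
v 0.889 0.733 4.136
v -0.741 0.031 3.808
v 0.765 0.505 4.538
v -0.755 -0.356 4.088
v 0.751 0.117 4.819
v -0.657 -0.815 4.182
v 0.85 -0.341 4.913
v -0.468 -1.24 4.068
v 1.039 -0.766 4.799
v -0.232 -1.534 3.773
v 1.274 -1.06 4.503
v -0.004 -1.629 3.363
v 1.503 -1.155 4.094
v 0.165 -1.503 2.933
v 1.672 -1.029 3.664
v -2.616 1.512 2.941
v -2.089 1.301 3.135
v -2.737 0.837 4.393
v -3.264 1.048 4.199
v -2.108 1.621 3.242
v -2.757 1.157 4.501
v -2.289 1.906 3.254
v -2.938 1.442 4.513
v -2.574 2.066 3.167
v -3.223 1.602 4.425
v -2.872 2.051 3.007
v -3.52 1.586 4.266
v -3.088 1.864 2.827
v -3.737 1.4 4.085
v -3.155 1.565 2.683
v -3.803 1.101 3.941
v -3.05 1.25 2.62
v -3.699 0.786 3.879
v -2.807 1.018 2.66
v -3.456 0.554 3.918
v -2.504 0.943 2.788
v -3.153 0.478 4.047
v -2.236 1.048 2.965
v -2.885 0.584 4.224
v -0.229 2.49 -1.961
v 0.582 3.076 -1.638
v 0.758 1.104 -1.922
v 1.569 1.69 -1.599
v 0.751 1.525 -0.959
v 0.142 2.382 -0.983
v 1.198 1.798 -2.577
v 0.589 2.655 -2.601
v 1.464 2.649 -2.019
v 1.188 2.48 -1.019
v 0.152 1.7 -2.541
v -0.124 1.531 -1.541
v 3.808 3.437 -4.624
v 4.754 3.031 -4.603
v 4.878 3.416 -2.675
v 3.932 3.823 -2.696
v 4.833 3.507 -4.704
v 4.956 3.892 -2.776
v 4.676 3.967 -4.786
v 4.8 4.353 -2.858
v 4.321 4.306 -4.831
v 4.445 4.692 -2.903
v 3.849 4.446 -4.828
v 3.972 4.831 -2.9
v 3.367 4.355 -4.779
v 3.49 4.74 -2.851
v 2.986 4.053 -4.694
v 3.109 4.439 -2.766
v 2.793 3.611 -4.594
v 2.917 3.996 -2.666
v 2.833 3.129 -4.5
v 2.957 3.514 -2.572
v 3.097 2.717 -4.434
v 3.22 3.102 -2.506
v 3.523 2.47 -4.412
v 3.647 2.856 -2.484
v 4.015 2.445 -4.439
v 4.138 2.831 -2.511
v 4.459 2.647 -4.508
v 4.583 3.033 -2.58
v 4.246 2.432 1.847
v 4.617 2.018 1.718
v 3.734 1.788 2.433
v 4.712 2.107 1.898
v 4.736 2.246 2.071
v 4.686 2.412 2.209
v 4.568 2.582 2.292
v 4.402 2.728 2.308
v 4.211 2.83 2.253
v 4.027 2.871 2.136
v 3.875 2.845 1.976
v 3.78 2.756 1.795
v 3.756 2.617 1.623
v 3.807 2.451 1.484
v 3.924 2.281 1.401
v 4.091 2.135 1.386
v 4.281 2.033 1.44
v 4.466 1.992 1.557
f 2 1 5
f 2 5 3
f 3 5 6
f 3 6 4
f 5 1 7
f 5 7 6
f 6 7 8
f 6 8 4
f 7 1 9
f 7 9 8
f 8 9 10
f 8 10 4
f 9 1 11
f 9 11 10
f 10 11 12
f 10 12 4
f 11 1 13
f 11 13 12
f 12 13 14
f 12 14 4
f 13 1 15
f 13 15 14
f 14 15 16
f 14 16 4
f 15 1 17
f 15 17 16
f 16 17 18
f 16 18 4
f 17 1 19
f 17 19 18
f 18 19 20
f 18 20 4
f 19 1 21
f 19 21 20
f 20 21 22
f 20 22 4
f 21 1 23
f 21 23 22
f 22 23 24
f 22 24 4
f 23 1 25
f 23 25 24
f 24 25 26
f 24 26 4
f 25 1 27
f 25 27 26
f 26 27 28
f 26 28 4
f 27 1 2
f 27 2 28
f 28 2 3
f 28 3 4
f 30 29 33
f 30 33 31
f 31 33 34
f 31 34 32
f 33 29 35
f 33 35 34
f 34 35 36
f 34 36 32
f 35 29 37
f 35 37 36
f 36 37 38
f 36 38 32
f 37 29 39
f 37 39 38
f 38 39 40
f 38 40 32
f 39 29 41
f 39 41 40
f 40 41 42
f 40 42 32
f 41 29 43
f 41 43 42
f 42 43 44
f 42 44 32
f 43 29 45
f 43 45 44
f 44 45 46
f 44 46 32
f 45 29 47
f 45 47 46
f 46 47 48
f 46 48 32
f 47 29 49
f 47 49 48
f 48 49 50
f 48 50 32
f 49 29 51
f 49 51 50
f 50 51 52
f 50 52 32
f 51 29 30
f 51 30 52
f 52 30 31
f 52 31 32
f 53 64 58
f 53 58 54
f 53 54 60
f 53 60 63
f 53 63 64
f 54 58 62
f 58 64 57
f 64 63 55
f 63 60 59
f 60 54 61
f 56 62 57
f 56 57 55
f 56 55 59
f 56 59 61
f 56 61 62
f 57 62 58
f 55 57 64
f 59 55 63
f 61 59 60
f 62 61 54
f 66 65 69
f 66 69 67
f 67 69 70
f 67 70 68
f 69 65 71
f 69 71 70
f 70 71 72
f 70 72 68
f 71 65 73
f 71 73 72
f 72 73 74
f 72 74 68
f 73 65 75
f 73 75 74
f 74 75 76
f 74 76 68
f 75 65 77
f 75 77 76
f 76 77 78
f 76 78 68
f 77 65 79
f 77 79 78
f 78 79 80
f 78 80 68
f 79 65 81
f 79 81 80
f 80 81 82
f 80 82 68
f 81 65 83
f 81 83 82
f 82 83 84
f 82 84 68
f 83 65 85
f 83 85 84
f 84 85 86
f 84 86 68
f 85 65 87
f 85 87 86
f 86 87 88
f 86 88 68
f 87 65 89
f 87 89 88
f 88 89 90
f 88 90 68
f 89 65 91
f 89 91 90
f 90 91 92
f 90 92 68
f 91 65 66
f 91 66 92
f 92 66 67
f 92 67 68
f 94 93 96
f 94 96 95
f 96 93 97
f 96 97 95
f 97 93 98
f 97 98 95
f 98 93 99
f 98 99 95
f 99 93 100
f 99 100 95
f 100 93 101
f 100 101 95
f 101 93 102
f 101 102 95
f 102 93 103
f 102 103 95
f 103 93 104
f 103 104 95
f 104 93 105
f 104 105 95
f 105 93 106
f 105 106 95
f 106 93 107
f 106 107 95
f 107 93 108
f 107 108 95
f 108 93 109
f 108 109 95
f 109 93 110
f 109 110 95
f 110 93 94
f 110 94 95



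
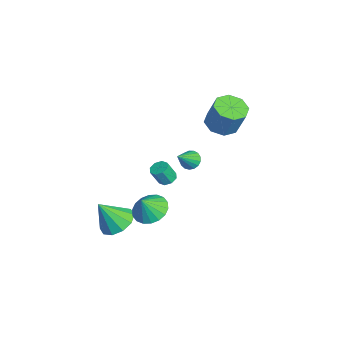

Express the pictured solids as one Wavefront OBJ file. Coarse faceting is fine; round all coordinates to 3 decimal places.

v 0.889 -2.692 -3.592
v 1.913 -2.544 -3.488
v 0.871 -3.648 -2.068
v 1.612 -2.062 -3.189
v 1.034 -1.82 -3.044
v 0.401 -1.911 -3.109
v -0.045 -2.301 -3.358
v -0.135 -2.839 -3.697
v 0.167 -3.322 -3.996
v 0.745 -3.564 -4.141
v 1.377 -3.472 -4.076
v 1.824 -3.083 -3.827
v -1.485 0.329 -2.479
v -0.959 0.451 -2.457
v -0.89 -0.027 -1.479
v -1.415 -0.149 -1.501
v -1.197 0.747 -2.295
v -1.128 0.27 -1.317
v -1.604 0.799 -2.241
v -1.534 0.321 -1.263
v -1.941 0.575 -2.326
v -1.871 0.097 -1.349
v -2.01 0.207 -2.501
v -1.941 -0.271 -1.523
v -1.772 -0.09 -2.663
v -1.703 -0.567 -1.685
v -1.366 -0.141 -2.717
v -1.296 -0.619 -1.739
v -1.029 0.083 -2.631
v -0.959 -0.395 -1.654
v -3.904 3.654 -0.295
v -3.227 2.935 -0.358
v -2.658 3.327 1.272
v -3.336 4.046 1.335
v -2.967 3.601 -0.609
v -2.398 3.993 1.021
v -3.256 4.298 -0.676
v -2.688 4.69 0.954
v -3.925 4.618 -0.52
v -3.357 5.01 1.11
v -4.582 4.373 -0.232
v -4.013 4.765 1.398
v -4.842 3.707 0.019
v -4.273 4.099 1.649
v -4.552 3.01 0.086
v -3.984 3.402 1.716
v -3.883 2.69 -0.07
v -3.315 3.082 1.56
v 2.01 -1.161 -1.88
v 2.764 -0.523 -1.805
v 2.33 -1.659 -0.86
v 2.436 -0.312 -1.599
v 2.024 -0.27 -1.449
v 1.609 -0.403 -1.384
v 1.274 -0.687 -1.418
v 1.084 -1.064 -1.543
v 1.078 -1.461 -1.735
v 1.256 -1.798 -1.955
v 1.584 -2.009 -2.161
v 1.996 -2.052 -2.311
v 2.411 -1.918 -2.376
v 2.746 -1.634 -2.343
v 2.936 -1.257 -2.218
v 2.942 -0.86 -2.026
v 0.998 1.068 0.839
v 1.211 0.737 0.4
v 1.702 0.272 1.781
v 1.403 0.942 0.429
v 1.502 1.176 0.553
v 1.486 1.385 0.742
v 1.358 1.521 0.953
v 1.147 1.554 1.138
v 0.902 1.476 1.255
v 0.679 1.304 1.276
v 0.529 1.078 1.198
v 0.487 0.85 1.037
v 0.561 0.671 0.831
v 0.735 0.584 0.626
v 0.97 0.608 0.471
f 2 1 4
f 2 4 3
f 4 1 5
f 4 5 3
f 5 1 6
f 5 6 3
f 6 1 7
f 6 7 3
f 7 1 8
f 7 8 3
f 8 1 9
f 8 9 3
f 9 1 10
f 9 10 3
f 10 1 11
f 10 11 3
f 11 1 12
f 11 12 3
f 12 1 2
f 12 2 3
f 14 13 17
f 14 17 15
f 15 17 18
f 15 18 16
f 17 13 19
f 17 19 18
f 18 19 20
f 18 20 16
f 19 13 21
f 19 21 20
f 20 21 22
f 20 22 16
f 21 13 23
f 21 23 22
f 22 23 24
f 22 24 16
f 23 13 25
f 23 25 24
f 24 25 26
f 24 26 16
f 25 13 27
f 25 27 26
f 26 27 28
f 26 28 16
f 27 13 29
f 27 29 28
f 28 29 30
f 28 30 16
f 29 13 14
f 29 14 30
f 30 14 15
f 30 15 16
f 32 31 35
f 32 35 33
f 33 35 36
f 33 36 34
f 35 31 37
f 35 37 36
f 36 37 38
f 36 38 34
f 37 31 39
f 37 39 38
f 38 39 40
f 38 40 34
f 39 31 41
f 39 41 40
f 40 41 42
f 40 42 34
f 41 31 43
f 41 43 42
f 42 43 44
f 42 44 34
f 43 31 45
f 43 45 44
f 44 45 46
f 44 46 34
f 45 31 47
f 45 47 46
f 46 47 48
f 46 48 34
f 47 31 32
f 47 32 48
f 48 32 33
f 48 33 34
f 50 49 52
f 50 52 51
f 52 49 53
f 52 53 51
f 53 49 54
f 53 54 51
f 54 49 55
f 54 55 51
f 55 49 56
f 55 56 51
f 56 49 57
f 56 57 51
f 57 49 58
f 57 58 51
f 58 49 59
f 58 59 51
f 59 49 60
f 59 60 51
f 60 49 61
f 60 61 51
f 61 49 62
f 61 62 51
f 62 49 63
f 62 63 51
f 63 49 64
f 63 64 51
f 64 49 50
f 64 50 51
f 66 65 68
f 66 68 67
f 68 65 69
f 68 69 67
f 69 65 70
f 69 70 67
f 70 65 71
f 70 71 67
f 71 65 72
f 71 72 67
f 72 65 73
f 72 73 67
f 73 65 74
f 73 74 67
f 74 65 75
f 74 75 67
f 75 65 76
f 75 76 67
f 76 65 77
f 76 77 67
f 77 65 78
f 77 78 67
f 78 65 79
f 78 79 67
f 79 65 66
f 79 66 67



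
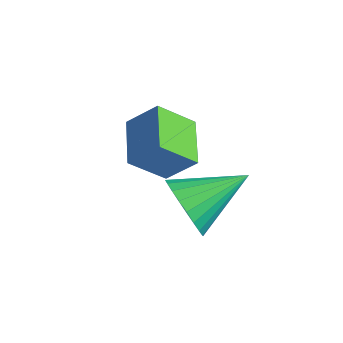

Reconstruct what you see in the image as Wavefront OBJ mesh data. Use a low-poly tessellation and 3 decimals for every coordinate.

v -0.571 -2.796 -2.604
v -0.162 -2.71 -3.321
v 0.131 -1.404 -2.036
v -0.435 -2.547 -3.384
v -0.728 -2.421 -3.328
v -0.998 -2.353 -3.162
v -1.202 -2.352 -2.911
v -1.311 -2.419 -2.613
v -1.307 -2.543 -2.314
v -1.191 -2.706 -2.059
v -0.98 -2.882 -1.887
v -0.708 -3.046 -1.825
v -0.414 -3.171 -1.881
v -0.145 -3.239 -2.047
v 0.06 -3.24 -2.298
v 0.168 -3.173 -2.596
v 0.164 -3.049 -2.895
v 0.048 -2.886 -3.149
v -2.78 -2.168 -3.005
v -2.145 -1.775 -2.253
v -3.648 -1.216 -2.77
v -3.013 -0.823 -2.017
v -2.227 -1.457 -3.843
v -1.592 -1.064 -3.09
v -3.095 -0.505 -3.607
v -2.46 -0.112 -2.855
f 2 1 4
f 2 4 3
f 4 1 5
f 4 5 3
f 5 1 6
f 5 6 3
f 6 1 7
f 6 7 3
f 7 1 8
f 7 8 3
f 8 1 9
f 8 9 3
f 9 1 10
f 9 10 3
f 10 1 11
f 10 11 3
f 11 1 12
f 11 12 3
f 12 1 13
f 12 13 3
f 13 1 14
f 13 14 3
f 14 1 15
f 14 15 3
f 15 1 16
f 15 16 3
f 16 1 17
f 16 17 3
f 17 1 18
f 17 18 3
f 18 1 2
f 18 2 3
f 20 22 19
f 23 20 19
f 19 22 21
f 21 23 19
f 20 26 22
f 24 20 23
f 24 26 20
f 22 26 21
f 25 23 21
f 21 26 25
f 25 24 23
f 26 24 25



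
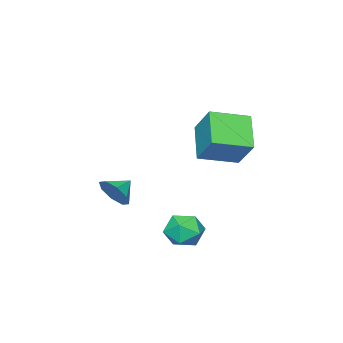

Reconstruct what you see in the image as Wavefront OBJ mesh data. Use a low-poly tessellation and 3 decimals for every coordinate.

v -1.625 3.185 0.984
v -2.829 2.023 2.302
v -1.201 4.427 2.466
v -2.404 3.265 3.784
v 0.024 2.035 1.476
v -1.179 0.873 2.794
v 0.449 3.277 2.958
v -0.755 2.115 4.276
v 0.515 1.969 -2.251
v 1.005 2.785 -1.735
v 1.715 2.055 -3.525
v 2.205 2.871 -3.009
v 2.231 1.872 -2.591
v 1.49 1.819 -1.803
v 1.23 3.021 -3.457
v 0.489 2.968 -2.669
v 1.447 3.435 -2.48
v 2.066 2.725 -1.945
v 0.654 2.115 -3.315
v 1.273 1.405 -2.78
v 0.828 -2.487 -1.853
v 1.253 -1.897 -1.166
v -0.208 -2.353 -1.327
v 0.996 -1.504 -1.771
v 0.641 -1.688 -2.424
v 0.396 -2.339 -2.742
v 0.404 -3.077 -2.54
v 0.66 -3.469 -1.935
v 1.015 -3.286 -1.282
v 1.261 -2.635 -0.963
f 2 4 1
f 5 2 1
f 1 4 3
f 3 5 1
f 2 8 4
f 6 2 5
f 6 8 2
f 4 8 3
f 7 5 3
f 3 8 7
f 7 6 5
f 8 6 7
f 9 20 14
f 9 14 10
f 9 10 16
f 9 16 19
f 9 19 20
f 10 14 18
f 14 20 13
f 20 19 11
f 19 16 15
f 16 10 17
f 12 18 13
f 12 13 11
f 12 11 15
f 12 15 17
f 12 17 18
f 13 18 14
f 11 13 20
f 15 11 19
f 17 15 16
f 18 17 10
f 22 21 24
f 22 24 23
f 24 21 25
f 24 25 23
f 25 21 26
f 25 26 23
f 26 21 27
f 26 27 23
f 27 21 28
f 27 28 23
f 28 21 29
f 28 29 23
f 29 21 30
f 29 30 23
f 30 21 22
f 30 22 23



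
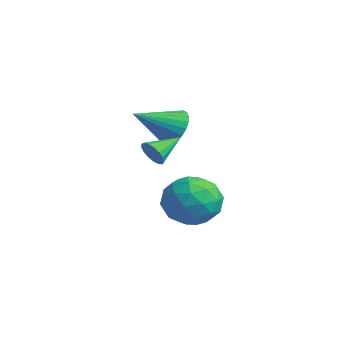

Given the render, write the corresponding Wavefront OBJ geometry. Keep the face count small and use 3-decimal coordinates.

v -0.277 1.662 0.889
v 0.144 1.531 1.34
v -0.503 2.938 1.471
v 0.309 1.66 1.122
v 0.339 1.789 0.851
v 0.229 1.889 0.589
v 0.003 1.937 0.396
v -0.287 1.922 0.315
v -0.575 1.848 0.366
v -0.794 1.731 0.537
v -0.895 1.598 0.788
v -0.854 1.48 1.063
v -0.681 1.404 1.297
v -0.415 1.387 1.438
v -0.117 1.433 1.454
v -2.552 3.688 1.242
v -2.017 3.286 0.582
v -2.688 1.972 2.178
v -1.763 3.397 0.823
v -1.629 3.553 1.127
v -1.636 3.729 1.449
v -1.782 3.898 1.739
v -2.046 4.036 1.953
v -2.386 4.121 2.06
v -2.752 4.14 2.042
v -3.088 4.09 1.902
v -3.342 3.979 1.661
v -3.475 3.824 1.357
v -3.468 3.648 1.035
v -3.322 3.478 0.745
v -3.059 3.34 0.531
v -2.718 3.256 0.424
v -2.352 3.237 0.442
v 1.033 3.215 -0.531
v 1.876 3.393 -1.409
v 1.444 1.267 -0.531
v 2.287 1.445 -1.409
v 2.482 1.875 -0.272
v 2.227 3.078 -0.272
v 1.093 1.582 -1.668
v 0.838 2.785 -1.668
v 1.913 2.383 -2.111
v 2.772 2.565 -1.249
v 0.548 2.095 -0.691
v 1.407 2.277 0.171
v 1.418 3.475 -0.97
v 1.902 1.185 -0.97
v 2.016 1.438 -0.302
v 2.512 1.542 -0.818
v 1.625 3.29 -0.302
v 2.121 3.395 -0.818
v 2.476 2.502 -0.15
v 1.199 1.265 -1.122
v 1.695 1.37 -1.638
v 0.808 3.118 -1.122
v 1.304 3.222 -1.638
v 0.844 2.158 -1.79
v 1.936 2.986 -1.898
v 2.178 1.841 -1.898
v 1.475 1.922 -2.051
v 1.326 2.629 -2.051
v 2.441 3.093 -1.392
v 2.682 1.948 -1.392
v 2.796 2.2 -0.724
v 2.647 2.908 -0.724
v 2.462 2.499 -1.804
v 0.638 2.712 -0.548
v 0.879 1.567 -0.548
v 0.673 1.752 -1.216
v 0.524 2.46 -1.216
v 1.142 2.819 -0.042
v 1.384 1.674 -0.042
v 1.994 2.031 0.111
v 1.845 2.738 0.111
v 0.858 2.161 -0.136
f 2 1 4
f 2 4 3
f 4 1 5
f 4 5 3
f 5 1 6
f 5 6 3
f 6 1 7
f 6 7 3
f 7 1 8
f 7 8 3
f 8 1 9
f 8 9 3
f 9 1 10
f 9 10 3
f 10 1 11
f 10 11 3
f 11 1 12
f 11 12 3
f 12 1 13
f 12 13 3
f 13 1 14
f 13 14 3
f 14 1 15
f 14 15 3
f 15 1 2
f 15 2 3
f 17 16 19
f 17 19 18
f 19 16 20
f 19 20 18
f 20 16 21
f 20 21 18
f 21 16 22
f 21 22 18
f 22 16 23
f 22 23 18
f 23 16 24
f 23 24 18
f 24 16 25
f 24 25 18
f 25 16 26
f 25 26 18
f 26 16 27
f 26 27 18
f 27 16 28
f 27 28 18
f 28 16 29
f 28 29 18
f 29 16 30
f 29 30 18
f 30 16 31
f 30 31 18
f 31 16 32
f 31 32 18
f 32 16 33
f 32 33 18
f 33 16 17
f 33 17 18
f 34 71 50
f 71 45 74
f 50 74 39
f 71 74 50
f 34 50 46
f 50 39 51
f 46 51 35
f 50 51 46
f 34 46 55
f 46 35 56
f 55 56 41
f 46 56 55
f 34 55 67
f 55 41 70
f 67 70 44
f 55 70 67
f 34 67 71
f 67 44 75
f 71 75 45
f 67 75 71
f 35 51 62
f 51 39 65
f 62 65 43
f 51 65 62
f 39 74 52
f 74 45 73
f 52 73 38
f 74 73 52
f 45 75 72
f 75 44 68
f 72 68 36
f 75 68 72
f 44 70 69
f 70 41 57
f 69 57 40
f 70 57 69
f 41 56 61
f 56 35 58
f 61 58 42
f 56 58 61
f 37 63 49
f 63 43 64
f 49 64 38
f 63 64 49
f 37 49 47
f 49 38 48
f 47 48 36
f 49 48 47
f 37 47 54
f 47 36 53
f 54 53 40
f 47 53 54
f 37 54 59
f 54 40 60
f 59 60 42
f 54 60 59
f 37 59 63
f 59 42 66
f 63 66 43
f 59 66 63
f 38 64 52
f 64 43 65
f 52 65 39
f 64 65 52
f 36 48 72
f 48 38 73
f 72 73 45
f 48 73 72
f 40 53 69
f 53 36 68
f 69 68 44
f 53 68 69
f 42 60 61
f 60 40 57
f 61 57 41
f 60 57 61
f 43 66 62
f 66 42 58
f 62 58 35
f 66 58 62



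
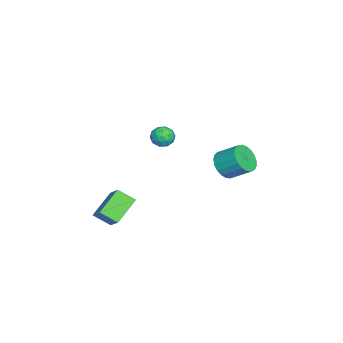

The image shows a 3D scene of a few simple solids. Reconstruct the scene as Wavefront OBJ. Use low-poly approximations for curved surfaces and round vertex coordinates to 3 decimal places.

v -3.526 2.581 -3.411
v -2.516 2.29 -3.276
v -2.264 3.607 -2.315
v -3.274 3.899 -2.449
v -2.491 2.546 -3.634
v -2.238 3.863 -2.673
v -2.644 2.809 -3.953
v -2.392 4.126 -2.992
v -2.951 3.032 -4.179
v -2.698 4.349 -3.217
v -3.356 3.177 -4.271
v -3.104 4.494 -3.31
v -3.791 3.219 -4.215
v -3.539 4.536 -3.253
v -4.181 3.151 -4.019
v -3.928 4.468 -3.058
v -4.457 2.985 -3.719
v -4.204 4.302 -2.758
v -4.572 2.749 -3.365
v -4.32 4.066 -2.404
v -4.506 2.483 -3.019
v -4.254 3.801 -2.058
v -4.271 2.235 -2.741
v -4.019 3.552 -1.779
v -3.907 2.047 -2.578
v -3.655 3.364 -1.617
v -3.478 1.951 -2.56
v -3.225 3.268 -1.599
v -3.056 1.964 -2.688
v -2.804 3.281 -1.727
v -2.716 2.084 -2.942
v -2.464 3.401 -1.981
v 2.548 -2.089 -3.261
v 2.497 -3.16 -2.58
v 3.848 -1.347 -1.995
v 3.797 -2.418 -1.315
v 3.983 -2.822 -4.305
v 3.932 -3.893 -3.625
v 5.283 -2.08 -3.04
v 5.232 -3.151 -2.359
v -0.367 0.033 0.649
v 0.415 -0.026 0.732
v -0.515 -1.094 1.228
v 0.267 -1.153 1.311
v -0.133 -0.613 1.724
v -0.042 0.083 1.366
v -0.058 -1.203 0.594
v 0.033 -0.507 0.236
v 0.606 -0.79 0.698
v 0.56 -0.426 1.396
v -0.66 -0.694 0.564
v -0.706 -0.33 1.262
v 0.036 0.103 0.64
v -0.136 -1.223 1.32
v -0.372 -0.905 1.563
v 0.088 -0.94 1.612
v -0.232 0.167 1.012
v 0.228 0.132 1.061
v -0.094 -0.213 1.644
v -0.328 -1.252 0.899
v 0.132 -1.287 0.948
v -0.188 -0.18 0.348
v 0.272 -0.215 0.397
v -0.006 -0.907 0.316
v 0.608 -0.382 0.668
v 0.522 -1.044 1.009
v 0.331 -1.074 0.588
v 0.384 -0.664 0.377
v 0.581 -0.167 1.078
v 0.495 -0.83 1.419
v 0.26 -0.513 1.661
v 0.313 -0.103 1.451
v 0.694 -0.617 1.059
v -0.595 -0.29 0.541
v -0.681 -0.953 0.882
v -0.413 -1.017 0.509
v -0.36 -0.607 0.299
v -0.622 -0.076 0.951
v -0.708 -0.738 1.292
v -0.484 -0.456 1.583
v -0.431 -0.046 1.372
v -0.794 -0.503 0.901
f 2 1 5
f 2 5 3
f 3 5 6
f 3 6 4
f 5 1 7
f 5 7 6
f 6 7 8
f 6 8 4
f 7 1 9
f 7 9 8
f 8 9 10
f 8 10 4
f 9 1 11
f 9 11 10
f 10 11 12
f 10 12 4
f 11 1 13
f 11 13 12
f 12 13 14
f 12 14 4
f 13 1 15
f 13 15 14
f 14 15 16
f 14 16 4
f 15 1 17
f 15 17 16
f 16 17 18
f 16 18 4
f 17 1 19
f 17 19 18
f 18 19 20
f 18 20 4
f 19 1 21
f 19 21 20
f 20 21 22
f 20 22 4
f 21 1 23
f 21 23 22
f 22 23 24
f 22 24 4
f 23 1 25
f 23 25 24
f 24 25 26
f 24 26 4
f 25 1 27
f 25 27 26
f 26 27 28
f 26 28 4
f 27 1 29
f 27 29 28
f 28 29 30
f 28 30 4
f 29 1 31
f 29 31 30
f 30 31 32
f 30 32 4
f 31 1 2
f 31 2 32
f 32 2 3
f 32 3 4
f 34 36 33
f 37 34 33
f 33 36 35
f 35 37 33
f 34 40 36
f 38 34 37
f 38 40 34
f 36 40 35
f 39 37 35
f 35 40 39
f 39 38 37
f 40 38 39
f 41 78 57
f 78 52 81
f 57 81 46
f 78 81 57
f 41 57 53
f 57 46 58
f 53 58 42
f 57 58 53
f 41 53 62
f 53 42 63
f 62 63 48
f 53 63 62
f 41 62 74
f 62 48 77
f 74 77 51
f 62 77 74
f 41 74 78
f 74 51 82
f 78 82 52
f 74 82 78
f 42 58 69
f 58 46 72
f 69 72 50
f 58 72 69
f 46 81 59
f 81 52 80
f 59 80 45
f 81 80 59
f 52 82 79
f 82 51 75
f 79 75 43
f 82 75 79
f 51 77 76
f 77 48 64
f 76 64 47
f 77 64 76
f 48 63 68
f 63 42 65
f 68 65 49
f 63 65 68
f 44 70 56
f 70 50 71
f 56 71 45
f 70 71 56
f 44 56 54
f 56 45 55
f 54 55 43
f 56 55 54
f 44 54 61
f 54 43 60
f 61 60 47
f 54 60 61
f 44 61 66
f 61 47 67
f 66 67 49
f 61 67 66
f 44 66 70
f 66 49 73
f 70 73 50
f 66 73 70
f 45 71 59
f 71 50 72
f 59 72 46
f 71 72 59
f 43 55 79
f 55 45 80
f 79 80 52
f 55 80 79
f 47 60 76
f 60 43 75
f 76 75 51
f 60 75 76
f 49 67 68
f 67 47 64
f 68 64 48
f 67 64 68
f 50 73 69
f 73 49 65
f 69 65 42
f 73 65 69



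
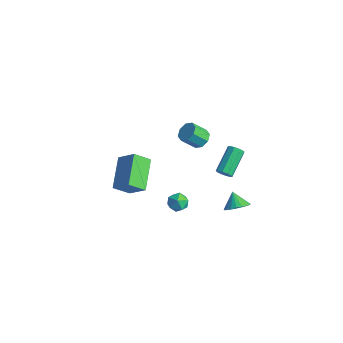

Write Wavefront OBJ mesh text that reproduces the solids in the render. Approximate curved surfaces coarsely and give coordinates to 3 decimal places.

v -2.66 4.091 -0.072
v -1.976 4.063 0.208
v -2.395 3.241 1.152
v -3.08 3.269 0.872
v -2.285 4.48 0.434
v -2.705 3.658 1.377
v -2.815 4.669 0.364
v -3.234 3.847 1.307
v -3.253 4.52 0.038
v -3.673 3.697 0.982
v -3.345 4.119 -0.352
v -3.764 3.297 0.592
v -3.035 3.702 -0.577
v -3.455 2.88 0.366
v -2.506 3.513 -0.507
v -2.925 2.691 0.436
v -2.067 3.663 -0.182
v -2.487 2.84 0.762
v 0.919 2.867 -0.126
v 1.291 3.187 -0.374
v 0.652 4.713 0.638
v 0.281 4.393 0.886
v 0.971 3.185 -0.572
v 0.332 4.711 0.44
v 0.627 3.033 -0.562
v -0.012 4.56 0.451
v 0.42 2.804 -0.347
v -0.219 4.33 0.666
v 0.446 2.604 -0.029
v -0.193 4.131 0.983
v 0.694 2.527 0.243
v 0.055 4.054 1.256
v 1.047 2.609 0.342
v 0.408 4.136 1.355
v 1.341 2.812 0.223
v 0.702 4.338 1.235
v 1.437 3.04 -0.061
v 0.798 4.566 0.952
v 3.377 1.747 -0.807
v 3.944 2.243 -0.46
v 2.663 1.993 0.007
v 3.778 2.46 -0.671
v 3.543 2.554 -0.906
v 3.279 2.508 -1.123
v 3.032 2.33 -1.286
v 2.845 2.051 -1.366
v 2.749 1.72 -1.349
v 2.762 1.394 -1.239
v 2.881 1.128 -1.053
v 3.086 0.969 -0.826
v 3.341 0.945 -0.594
v 3.603 1.059 -0.4
v 3.825 1.292 -0.276
v 3.97 1.604 -0.244
v 4.012 1.94 -0.309
v 0.402 -5.251 3.397
v -0.898 -3.787 4.379
v 0.82 -4.355 2.615
v -0.48 -2.892 3.597
v 1.48 -4.928 4.343
v 0.18 -3.465 5.325
v 1.898 -4.033 3.561
v 0.598 -2.569 4.543
v 0.815 -0.561 0.137
v 1.485 -0.462 -0.176
v 0.475 -1.238 -0.804
v 1.145 -1.139 -1.117
v 1.08 -1.553 -0.5
v 1.289 -1.135 0.082
v 0.671 -0.565 -1.062
v 0.88 -0.147 -0.48
v 1.396 -0.465 -0.917
v 1.649 -1.075 -0.57
v 0.311 -0.625 -0.41
v 0.564 -1.235 -0.063
f 2 1 5
f 2 5 3
f 3 5 6
f 3 6 4
f 5 1 7
f 5 7 6
f 6 7 8
f 6 8 4
f 7 1 9
f 7 9 8
f 8 9 10
f 8 10 4
f 9 1 11
f 9 11 10
f 10 11 12
f 10 12 4
f 11 1 13
f 11 13 12
f 12 13 14
f 12 14 4
f 13 1 15
f 13 15 14
f 14 15 16
f 14 16 4
f 15 1 17
f 15 17 16
f 16 17 18
f 16 18 4
f 17 1 2
f 17 2 18
f 18 2 3
f 18 3 4
f 20 19 23
f 20 23 21
f 21 23 24
f 21 24 22
f 23 19 25
f 23 25 24
f 24 25 26
f 24 26 22
f 25 19 27
f 25 27 26
f 26 27 28
f 26 28 22
f 27 19 29
f 27 29 28
f 28 29 30
f 28 30 22
f 29 19 31
f 29 31 30
f 30 31 32
f 30 32 22
f 31 19 33
f 31 33 32
f 32 33 34
f 32 34 22
f 33 19 35
f 33 35 34
f 34 35 36
f 34 36 22
f 35 19 37
f 35 37 36
f 36 37 38
f 36 38 22
f 37 19 20
f 37 20 38
f 38 20 21
f 38 21 22
f 40 39 42
f 40 42 41
f 42 39 43
f 42 43 41
f 43 39 44
f 43 44 41
f 44 39 45
f 44 45 41
f 45 39 46
f 45 46 41
f 46 39 47
f 46 47 41
f 47 39 48
f 47 48 41
f 48 39 49
f 48 49 41
f 49 39 50
f 49 50 41
f 50 39 51
f 50 51 41
f 51 39 52
f 51 52 41
f 52 39 53
f 52 53 41
f 53 39 54
f 53 54 41
f 54 39 55
f 54 55 41
f 55 39 40
f 55 40 41
f 57 59 56
f 60 57 56
f 56 59 58
f 58 60 56
f 57 63 59
f 61 57 60
f 61 63 57
f 59 63 58
f 62 60 58
f 58 63 62
f 62 61 60
f 63 61 62
f 64 75 69
f 64 69 65
f 64 65 71
f 64 71 74
f 64 74 75
f 65 69 73
f 69 75 68
f 75 74 66
f 74 71 70
f 71 65 72
f 67 73 68
f 67 68 66
f 67 66 70
f 67 70 72
f 67 72 73
f 68 73 69
f 66 68 75
f 70 66 74
f 72 70 71
f 73 72 65



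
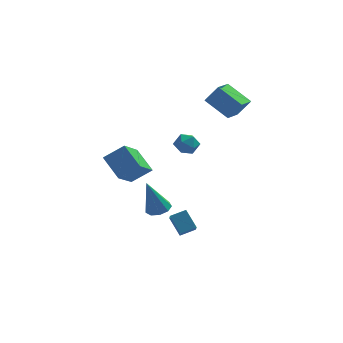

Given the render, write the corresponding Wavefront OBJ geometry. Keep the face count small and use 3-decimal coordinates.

v -2.992 3.331 -3.272
v -3.635 1.704 -2.04
v -3.895 4.454 -2.261
v -4.538 2.826 -1.029
v -1.802 3.514 -2.411
v -2.445 1.886 -1.179
v -2.705 4.636 -1.4
v -3.348 3.009 -0.168
v -1.283 -3.384 -1.372
v -0.584 -3.443 -1.171
v -1.897 -3.656 0.692
v -0.727 -2.965 -1.151
v -1.131 -2.684 -1.234
v -1.606 -2.73 -1.382
v -1.93 -3.082 -1.524
v -1.951 -3.576 -1.596
v -1.66 -3.98 -1.562
v -1.192 -4.105 -1.44
v -0.767 -3.893 -1.285
v 1.096 3.82 3.057
v 1.845 3.77 4.131
v 1.647 5.007 2.728
v 2.395 4.958 3.802
v 2.385 2.962 2.118
v 3.133 2.913 3.192
v 2.935 4.15 1.789
v 3.684 4.1 2.863
v -0.301 4.321 -0.373
v 0.414 4.282 0.004
v -0.194 3.058 -0.704
v 0.521 3.019 -0.327
v -0.159 3.109 0.103
v -0.225 3.889 0.308
v 0.445 3.451 -1.008
v 0.379 4.231 -0.803
v 0.875 3.745 -0.388
v 0.502 3.533 0.299
v -0.282 3.807 -0.999
v -0.655 3.595 -0.312
v -0.774 -0.353 -3.995
v -0.725 -1.263 -3.262
v 0.087 -0.059 -3.687
v 0.136 -0.969 -2.954
v -0.196 -1.071 -4.926
v -0.147 -1.981 -4.193
v 0.665 -0.777 -4.618
v 0.714 -1.687 -3.885
f 2 4 1
f 5 2 1
f 1 4 3
f 3 5 1
f 2 8 4
f 6 2 5
f 6 8 2
f 4 8 3
f 7 5 3
f 3 8 7
f 7 6 5
f 8 6 7
f 10 9 12
f 10 12 11
f 12 9 13
f 12 13 11
f 13 9 14
f 13 14 11
f 14 9 15
f 14 15 11
f 15 9 16
f 15 16 11
f 16 9 17
f 16 17 11
f 17 9 18
f 17 18 11
f 18 9 19
f 18 19 11
f 19 9 10
f 19 10 11
f 21 23 20
f 24 21 20
f 20 23 22
f 22 24 20
f 21 27 23
f 25 21 24
f 25 27 21
f 23 27 22
f 26 24 22
f 22 27 26
f 26 25 24
f 27 25 26
f 28 39 33
f 28 33 29
f 28 29 35
f 28 35 38
f 28 38 39
f 29 33 37
f 33 39 32
f 39 38 30
f 38 35 34
f 35 29 36
f 31 37 32
f 31 32 30
f 31 30 34
f 31 34 36
f 31 36 37
f 32 37 33
f 30 32 39
f 34 30 38
f 36 34 35
f 37 36 29
f 41 43 40
f 44 41 40
f 40 43 42
f 42 44 40
f 41 47 43
f 45 41 44
f 45 47 41
f 43 47 42
f 46 44 42
f 42 47 46
f 46 45 44
f 47 45 46



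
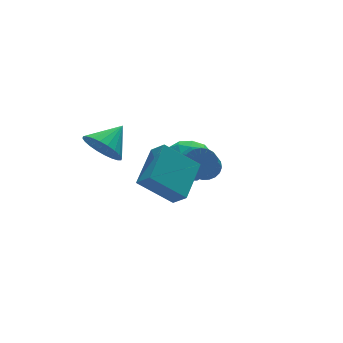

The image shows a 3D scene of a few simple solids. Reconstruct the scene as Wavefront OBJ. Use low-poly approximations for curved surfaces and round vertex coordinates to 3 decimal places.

v -2.362 -1.595 -0.987
v -2.077 -2.204 -0.388
v -1.104 -0.294 -0.261
v -0.819 -0.902 0.337
v -1.061 -2.178 -2.197
v -0.776 -2.786 -1.599
v 0.197 -0.876 -1.472
v 0.482 -1.485 -0.873
v 1.531 3.563 -3.305
v 2.108 3.991 -4.198
v 2.172 1.869 -3.702
v 2.749 2.297 -4.595
v 3.072 2.556 -3.526
v 2.676 3.603 -3.281
v 1.604 2.257 -4.619
v 1.208 3.304 -4.374
v 2.154 3.183 -5.01
v 3.061 3.368 -4.334
v 1.219 2.492 -3.566
v 2.126 2.677 -2.89
v 1.763 3.926 -3.717
v 2.517 1.934 -4.183
v 2.706 2.087 -3.555
v 3.046 2.338 -4.08
v 2.097 3.698 -3.178
v 2.436 3.949 -3.703
v 3.003 3.106 -3.307
v 1.844 1.911 -4.197
v 2.183 2.162 -4.722
v 1.234 3.522 -3.82
v 1.574 3.773 -4.345
v 1.277 2.754 -4.593
v 2.13 3.703 -4.719
v 2.506 2.707 -4.952
v 1.833 2.683 -4.966
v 1.6 3.299 -4.822
v 2.663 3.811 -4.322
v 3.039 2.815 -4.555
v 3.229 2.968 -3.927
v 2.996 3.583 -3.783
v 2.689 3.337 -4.799
v 1.241 3.045 -3.345
v 1.617 2.049 -3.578
v 1.284 2.277 -4.117
v 1.051 2.892 -3.973
v 1.774 3.153 -2.948
v 2.15 2.157 -3.181
v 2.68 2.561 -3.078
v 2.447 3.177 -2.934
v 1.591 2.523 -3.101
v 1.825 0.754 -2.827
v 2.243 0.243 -3.028
v 1.513 -0.824 -1.834
v 1.095 -0.314 -1.633
v 2.397 0.369 -2.822
v 1.668 -0.699 -1.627
v 2.453 0.561 -2.616
v 1.723 -0.507 -1.422
v 2.4 0.786 -2.447
v 1.67 -0.281 -1.253
v 2.247 1.006 -2.344
v 1.518 -0.061 -1.149
v 2.022 1.182 -2.324
v 1.292 0.115 -1.129
v 1.762 1.285 -2.391
v 1.033 0.217 -1.197
v 1.513 1.295 -2.534
v 0.784 0.228 -1.339
v 1.318 1.212 -2.727
v 0.589 0.144 -1.533
v 1.211 1.049 -2.938
v 0.482 -0.018 -1.743
v 1.21 0.836 -3.129
v 0.481 -0.232 -1.935
v 1.315 0.608 -3.269
v 0.586 -0.459 -2.074
v 1.508 0.405 -3.332
v 0.779 -0.662 -2.137
v 1.756 0.263 -3.308
v 1.027 -0.804 -2.113
v 2.016 0.206 -3.2
v 1.287 -0.862 -2.006
v -1.744 3.089 -2.08
v -1.26 3.234 -2.943
v -0.576 3.591 -1.34
v -1.437 3.578 -2.896
v -1.662 3.848 -2.725
v -1.898 4.002 -2.456
v -2.112 4.017 -2.13
v -2.269 3.891 -1.796
v -2.346 3.642 -1.505
v -2.332 3.31 -1.302
v -2.227 2.943 -1.217
v -2.05 2.599 -1.263
v -1.825 2.329 -1.434
v -1.589 2.175 -1.703
v -1.375 2.16 -2.03
v -1.218 2.287 -2.364
v -1.141 2.535 -2.654
v -1.155 2.868 -2.858
f 2 4 1
f 5 2 1
f 1 4 3
f 3 5 1
f 2 8 4
f 6 2 5
f 6 8 2
f 4 8 3
f 7 5 3
f 3 8 7
f 7 6 5
f 8 6 7
f 9 46 25
f 46 20 49
f 25 49 14
f 46 49 25
f 9 25 21
f 25 14 26
f 21 26 10
f 25 26 21
f 9 21 30
f 21 10 31
f 30 31 16
f 21 31 30
f 9 30 42
f 30 16 45
f 42 45 19
f 30 45 42
f 9 42 46
f 42 19 50
f 46 50 20
f 42 50 46
f 10 26 37
f 26 14 40
f 37 40 18
f 26 40 37
f 14 49 27
f 49 20 48
f 27 48 13
f 49 48 27
f 20 50 47
f 50 19 43
f 47 43 11
f 50 43 47
f 19 45 44
f 45 16 32
f 44 32 15
f 45 32 44
f 16 31 36
f 31 10 33
f 36 33 17
f 31 33 36
f 12 38 24
f 38 18 39
f 24 39 13
f 38 39 24
f 12 24 22
f 24 13 23
f 22 23 11
f 24 23 22
f 12 22 29
f 22 11 28
f 29 28 15
f 22 28 29
f 12 29 34
f 29 15 35
f 34 35 17
f 29 35 34
f 12 34 38
f 34 17 41
f 38 41 18
f 34 41 38
f 13 39 27
f 39 18 40
f 27 40 14
f 39 40 27
f 11 23 47
f 23 13 48
f 47 48 20
f 23 48 47
f 15 28 44
f 28 11 43
f 44 43 19
f 28 43 44
f 17 35 36
f 35 15 32
f 36 32 16
f 35 32 36
f 18 41 37
f 41 17 33
f 37 33 10
f 41 33 37
f 52 51 55
f 52 55 53
f 53 55 56
f 53 56 54
f 55 51 57
f 55 57 56
f 56 57 58
f 56 58 54
f 57 51 59
f 57 59 58
f 58 59 60
f 58 60 54
f 59 51 61
f 59 61 60
f 60 61 62
f 60 62 54
f 61 51 63
f 61 63 62
f 62 63 64
f 62 64 54
f 63 51 65
f 63 65 64
f 64 65 66
f 64 66 54
f 65 51 67
f 65 67 66
f 66 67 68
f 66 68 54
f 67 51 69
f 67 69 68
f 68 69 70
f 68 70 54
f 69 51 71
f 69 71 70
f 70 71 72
f 70 72 54
f 71 51 73
f 71 73 72
f 72 73 74
f 72 74 54
f 73 51 75
f 73 75 74
f 74 75 76
f 74 76 54
f 75 51 77
f 75 77 76
f 76 77 78
f 76 78 54
f 77 51 79
f 77 79 78
f 78 79 80
f 78 80 54
f 79 51 81
f 79 81 80
f 80 81 82
f 80 82 54
f 81 51 52
f 81 52 82
f 82 52 53
f 82 53 54
f 84 83 86
f 84 86 85
f 86 83 87
f 86 87 85
f 87 83 88
f 87 88 85
f 88 83 89
f 88 89 85
f 89 83 90
f 89 90 85
f 90 83 91
f 90 91 85
f 91 83 92
f 91 92 85
f 92 83 93
f 92 93 85
f 93 83 94
f 93 94 85
f 94 83 95
f 94 95 85
f 95 83 96
f 95 96 85
f 96 83 97
f 96 97 85
f 97 83 98
f 97 98 85
f 98 83 99
f 98 99 85
f 99 83 100
f 99 100 85
f 100 83 84
f 100 84 85

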